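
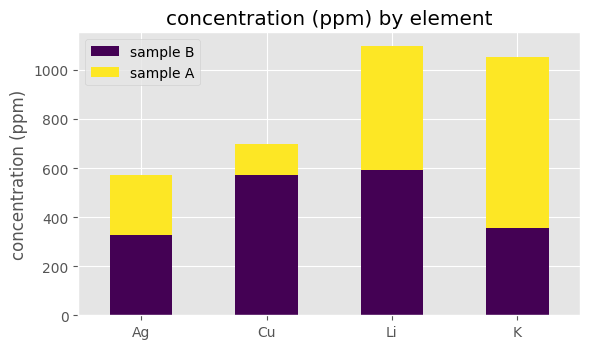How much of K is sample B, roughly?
sample B top ≈ 400, bottom ≈ 0; segment ≈ 400.

≈ 400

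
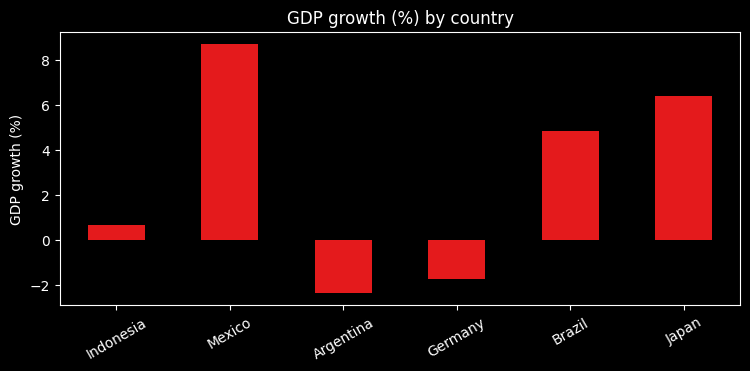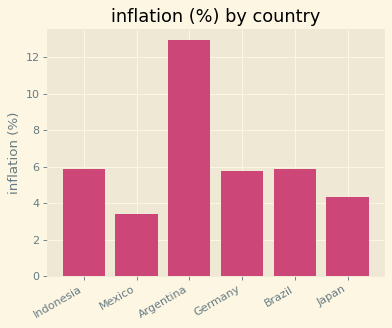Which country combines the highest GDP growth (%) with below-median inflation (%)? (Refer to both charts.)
Mexico

Chart 2 median inflation (%) ≈ 6; below-median countries: Mexico, Germany, Japan. Among those, Mexico has the highest GDP growth (%) (≈ 9).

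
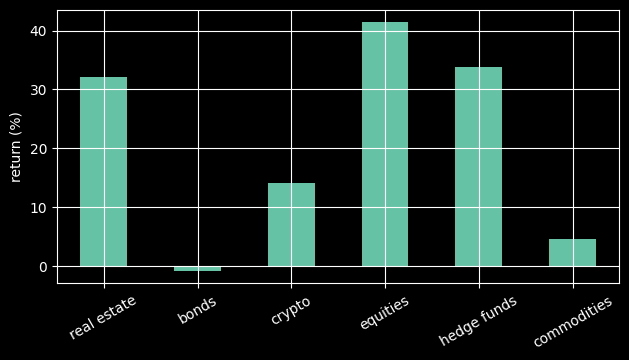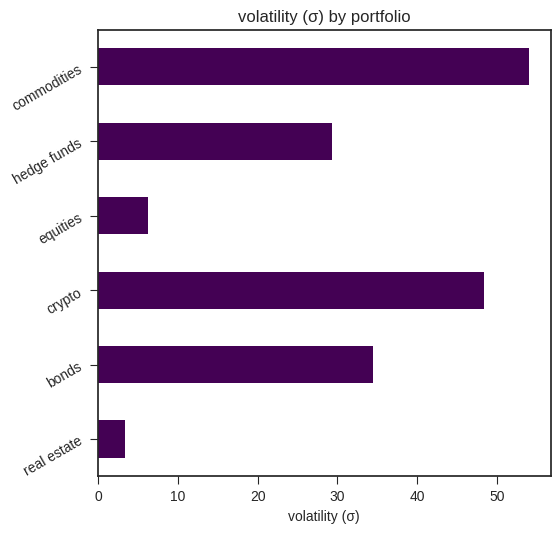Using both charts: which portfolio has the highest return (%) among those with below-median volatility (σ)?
equities

Chart 2 median volatility (σ) ≈ 30; below-median portfolios: real estate, equities, hedge funds. Among those, equities has the highest return (%) (≈ 40).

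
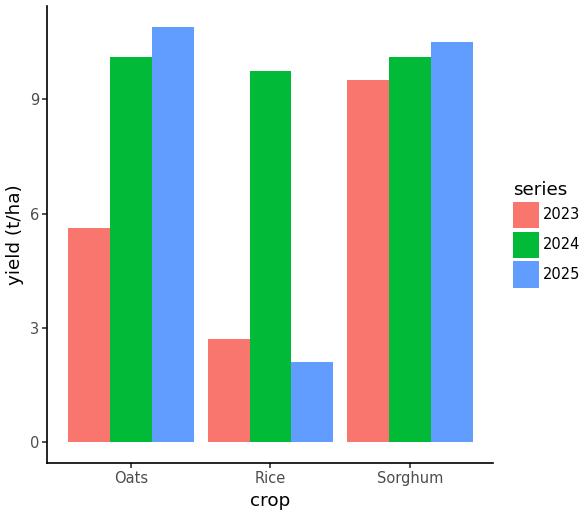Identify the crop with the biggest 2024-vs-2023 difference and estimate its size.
Rice: 2024 ≈ 10, 2023 ≈ 3 → gap ≈ 7. Next-largest (Oats) is only ≈ 4.

Rice, ≈ 7 t/ha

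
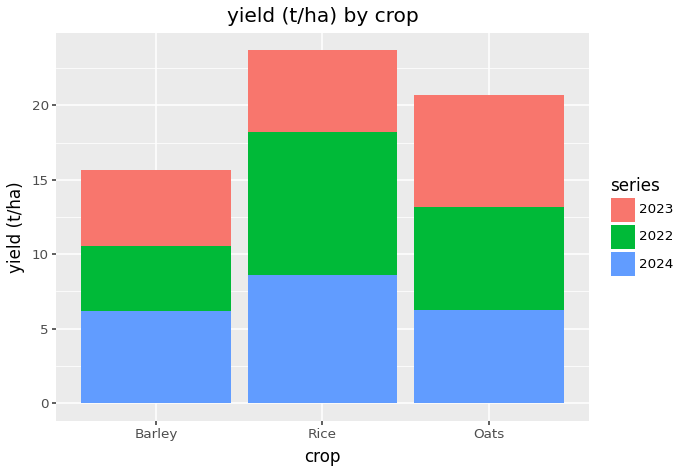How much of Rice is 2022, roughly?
≈ 10

2022 top ≈ 18, bottom ≈ 8; segment ≈ 10.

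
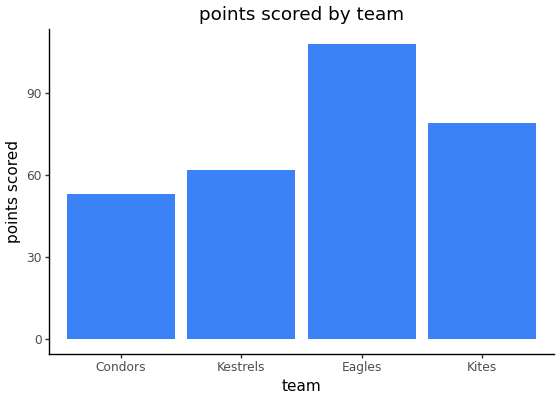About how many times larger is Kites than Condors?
≈ 1.6×

Kites ≈ 80, Condors ≈ 50; 80/50 ≈ 1.6.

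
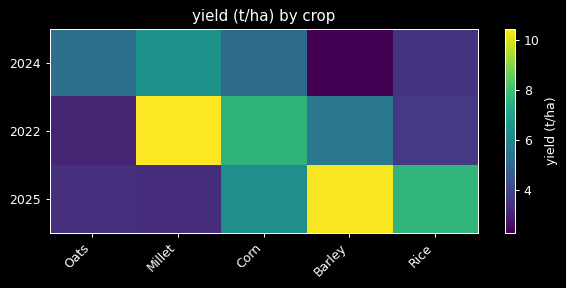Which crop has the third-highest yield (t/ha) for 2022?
Top 4 for 2022: Millet ≈ 10, Corn ≈ 8, Barley ≈ 6, Rice ≈ 4.

Barley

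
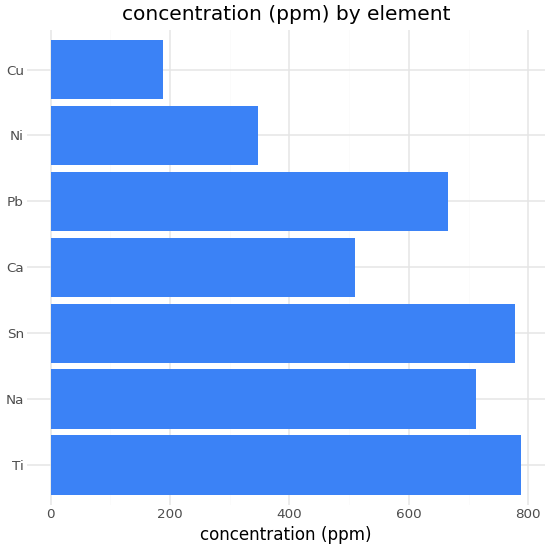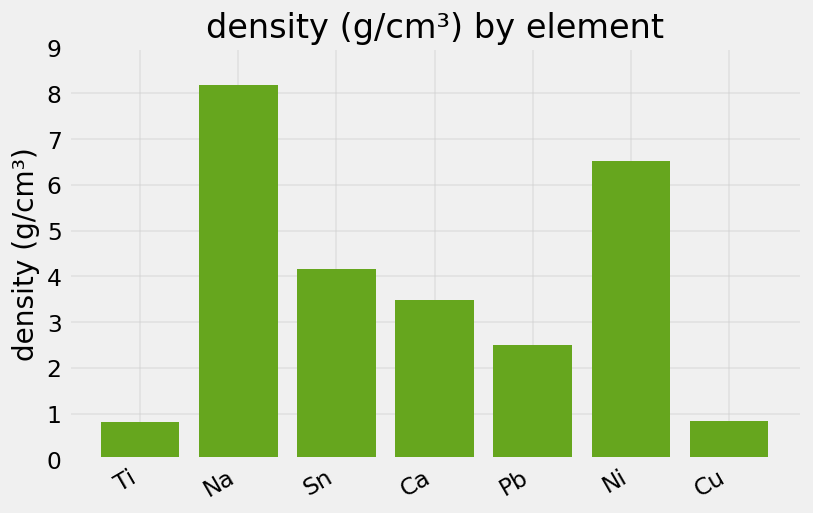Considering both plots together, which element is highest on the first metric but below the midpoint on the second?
Chart 2 median density (g/cm³) ≈ 3; below-median elements: Ti, Pb, Cu. Among those, Ti has the highest concentration (ppm) (≈ 800).

Ti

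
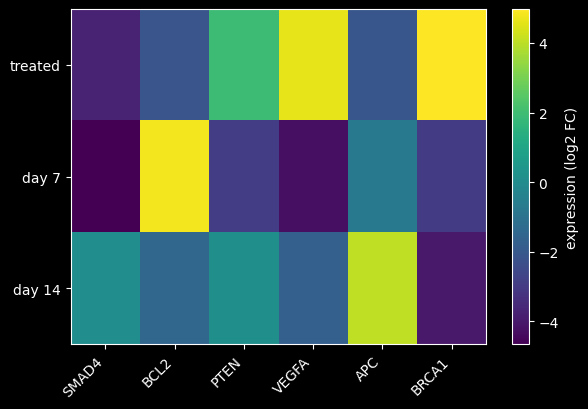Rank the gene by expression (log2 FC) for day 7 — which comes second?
Top 3 for day 7: BCL2 ≈ 5, APC ≈ -1, PTEN ≈ -3.

APC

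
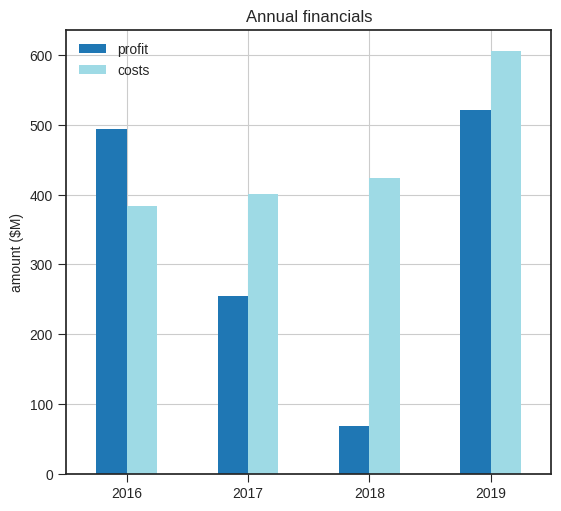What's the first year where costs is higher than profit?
2017

2016: costs ≈ 400 vs profit ≈ 500 (not yet); 2017: costs ≈ 400 vs profit ≈ 300 (first crossover).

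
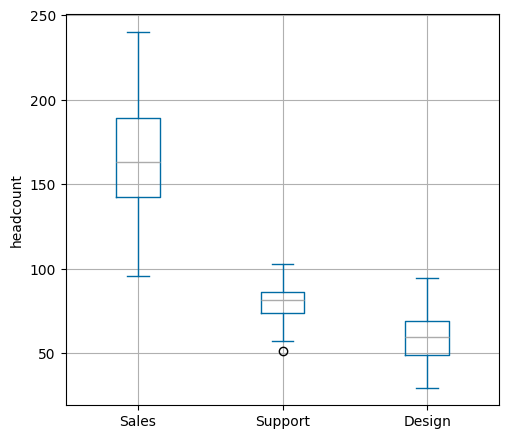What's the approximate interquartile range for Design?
Q3 ≈ 70, Q1 ≈ 50; IQR ≈ 20.

≈ 20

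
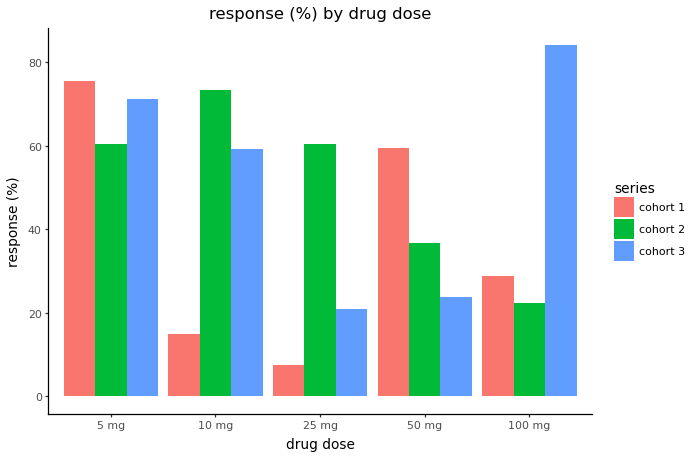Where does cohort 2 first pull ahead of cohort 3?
5 mg: cohort 2 ≈ 60 vs cohort 3 ≈ 70 (not yet); 10 mg: cohort 2 ≈ 70 vs cohort 3 ≈ 60 (first crossover).

10 mg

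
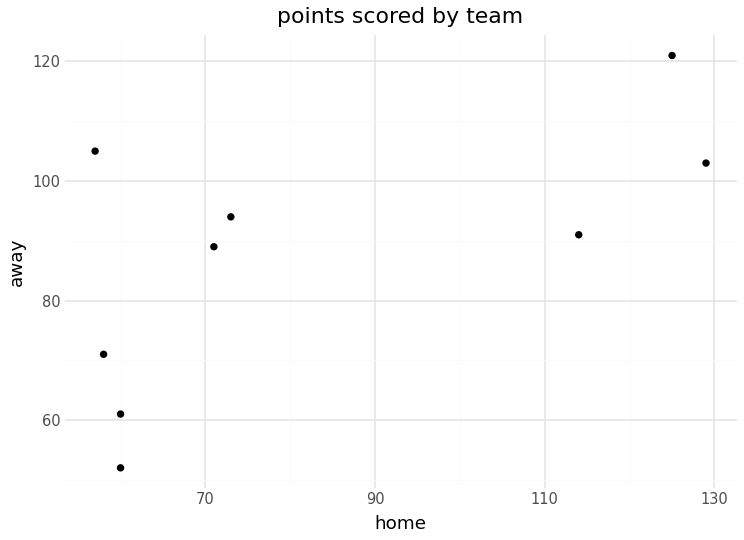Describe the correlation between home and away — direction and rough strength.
Points are positively correlated; moderate (|r| ≈ 0.6).

positive, moderate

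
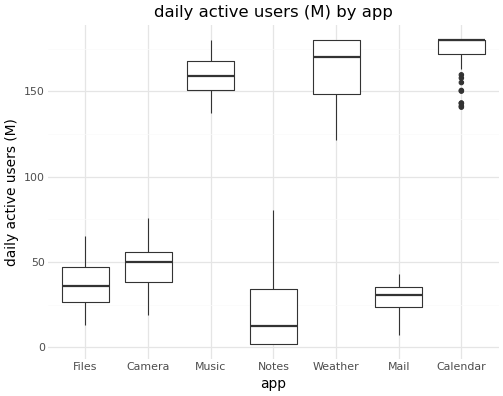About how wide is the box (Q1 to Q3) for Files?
≈ 20

Q3 ≈ 40, Q1 ≈ 20; IQR ≈ 20.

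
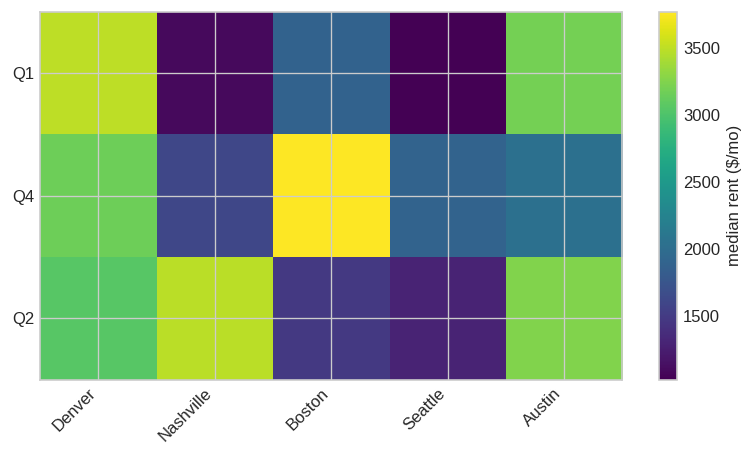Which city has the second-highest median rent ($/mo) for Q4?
Denver

Top 3 for Q4: Boston ≈ 4000, Denver ≈ 3000, Austin ≈ 2000.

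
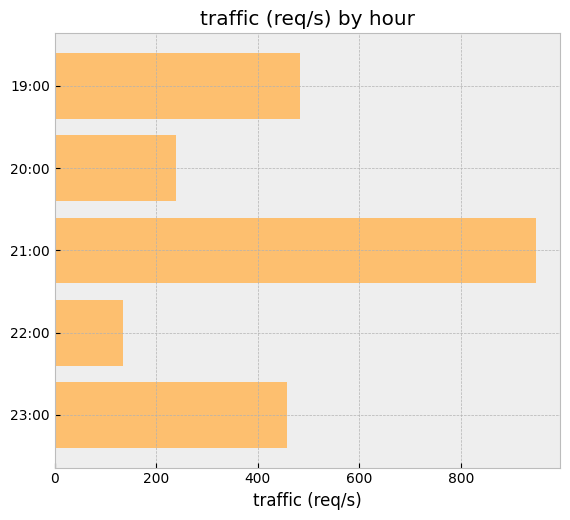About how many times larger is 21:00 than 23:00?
21:00 ≈ 900, 23:00 ≈ 500; 900/500 ≈ 1.8.

≈ 1.8×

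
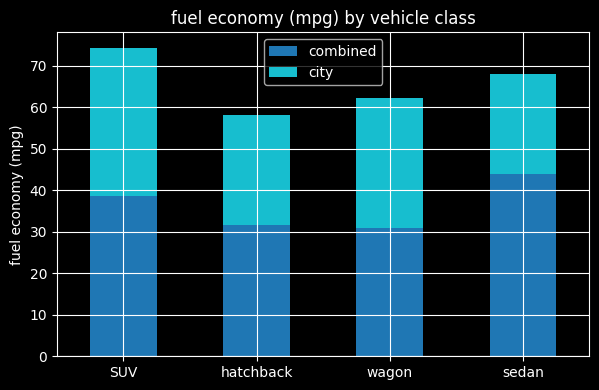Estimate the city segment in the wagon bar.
≈ 30

city top ≈ 60, bottom ≈ 30; segment ≈ 30.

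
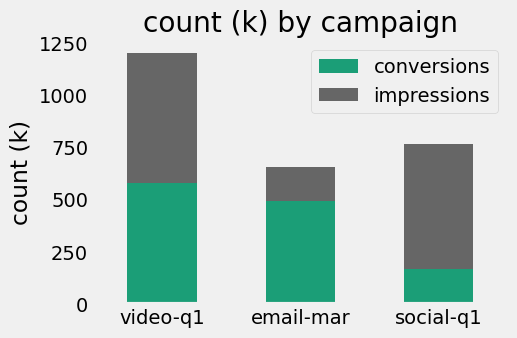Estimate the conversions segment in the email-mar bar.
conversions top ≈ 400, bottom ≈ 0; segment ≈ 400.

≈ 400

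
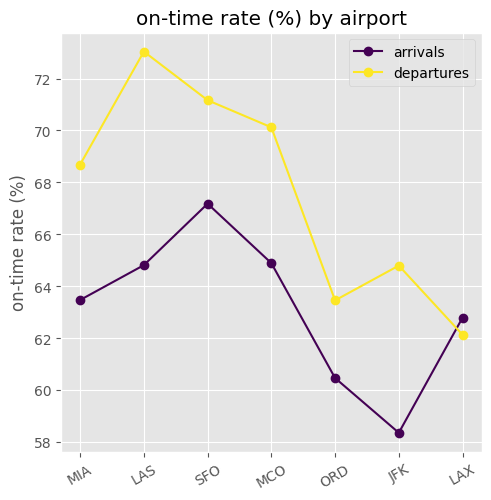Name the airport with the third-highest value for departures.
Top 4 for departures: LAS ≈ 74, SFO ≈ 72, MCO ≈ 70, MIA ≈ 68.

MCO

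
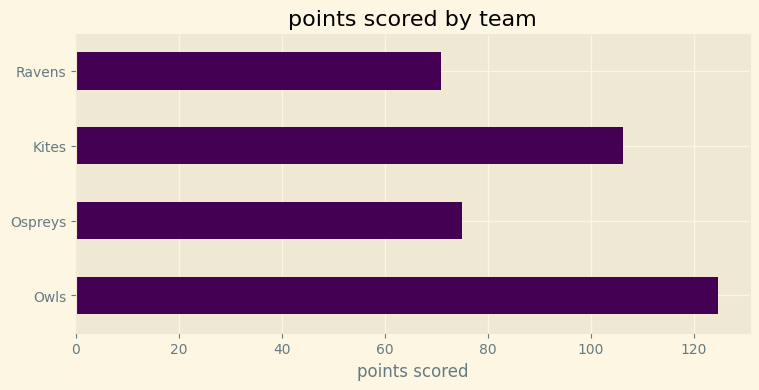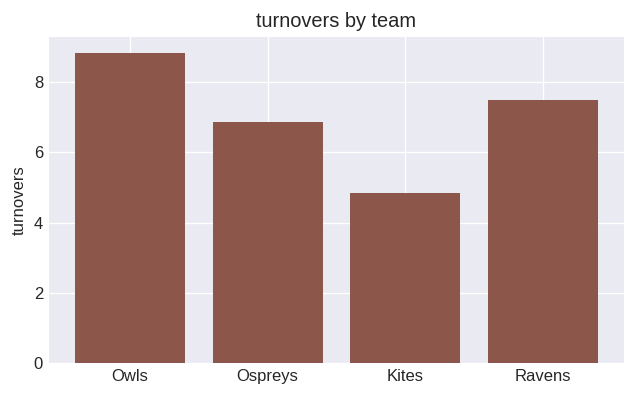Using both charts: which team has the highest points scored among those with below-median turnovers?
Kites

Chart 2 median turnovers ≈ 7; below-median teams: Ospreys, Kites. Among those, Kites has the highest points scored (≈ 100).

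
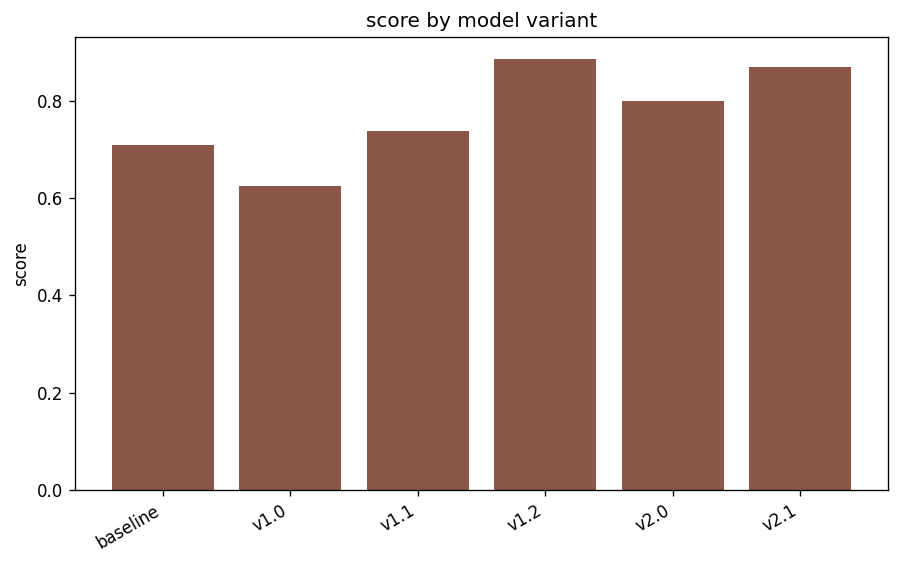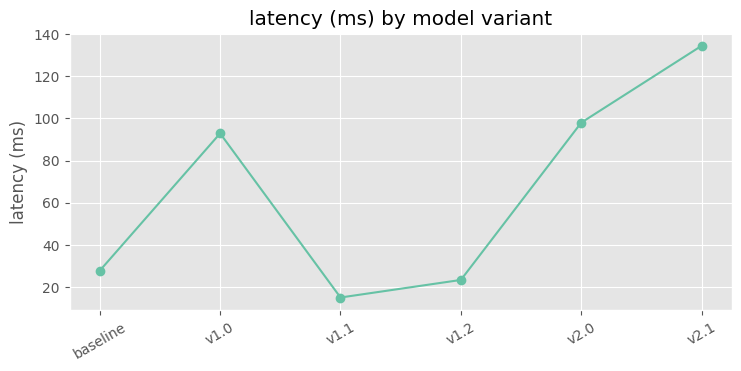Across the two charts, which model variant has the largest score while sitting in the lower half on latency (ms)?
v1.2

Chart 2 median latency (ms) ≈ 60; below-median model variants: baseline, v1.1, v1.2. Among those, v1.2 has the highest score (≈ 0.9).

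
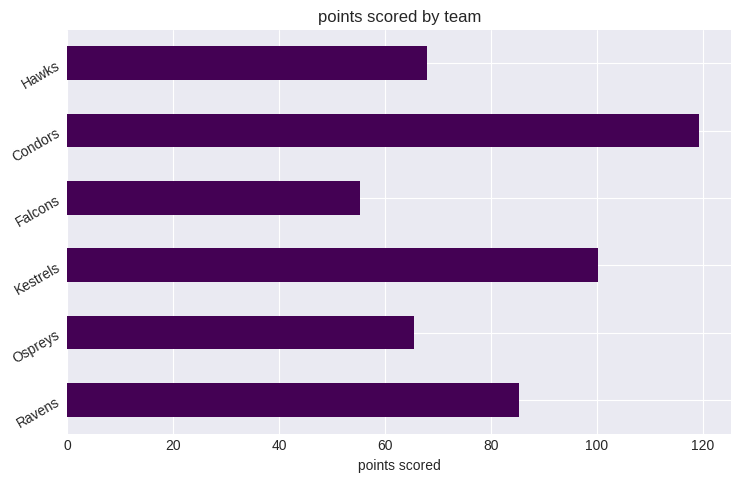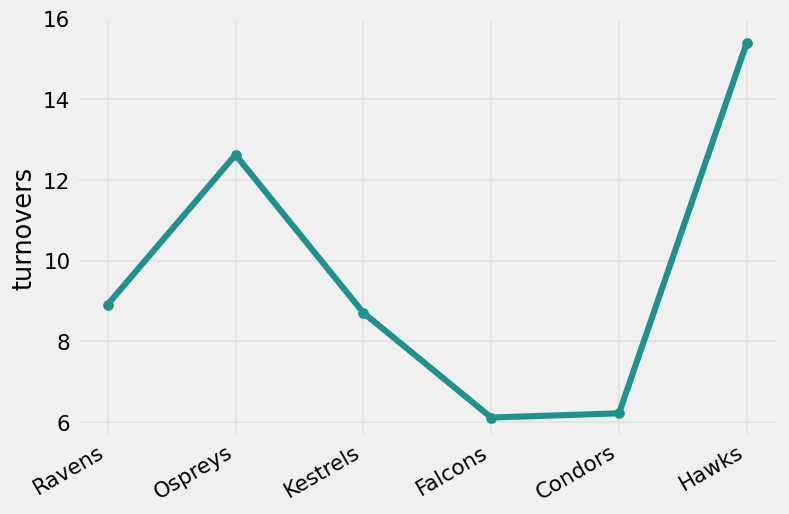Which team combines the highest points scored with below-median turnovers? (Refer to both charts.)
Condors

Chart 2 median turnovers ≈ 8; below-median teams: Kestrels, Falcons, Condors. Among those, Condors has the highest points scored (≈ 120).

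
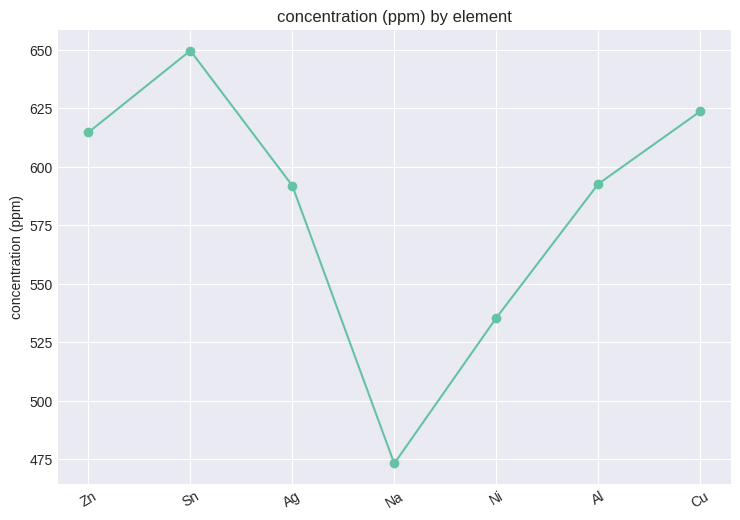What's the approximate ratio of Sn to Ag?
Sn ≈ 640, Ag ≈ 600; 640/600 ≈ 1.07.

≈ 1.07×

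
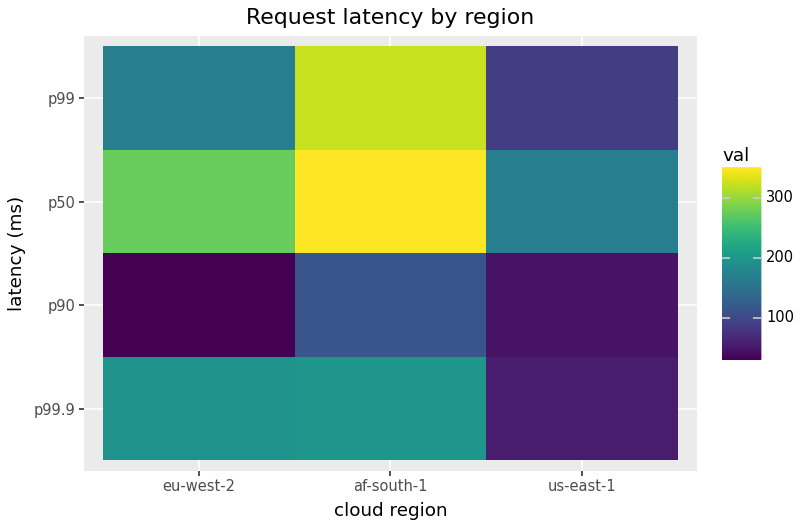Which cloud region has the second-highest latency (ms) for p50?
Top 3 for p50: af-south-1 ≈ 350, eu-west-2 ≈ 300, us-east-1 ≈ 150.

eu-west-2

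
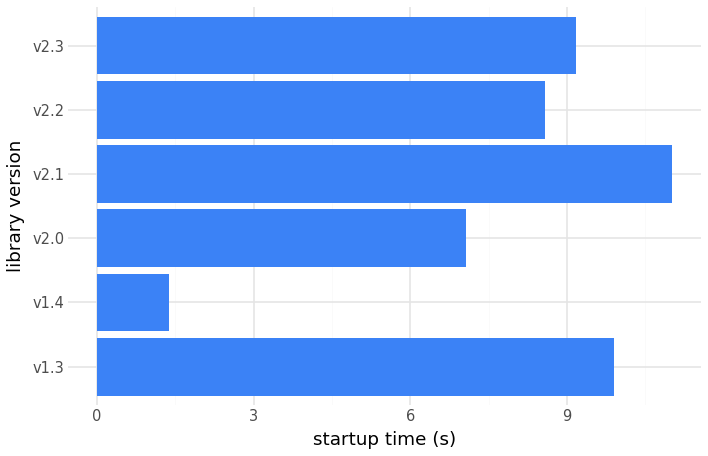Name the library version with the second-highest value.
v1.3

Top 3: v2.1 ≈ 11, v1.3 ≈ 10, v2.3 ≈ 9.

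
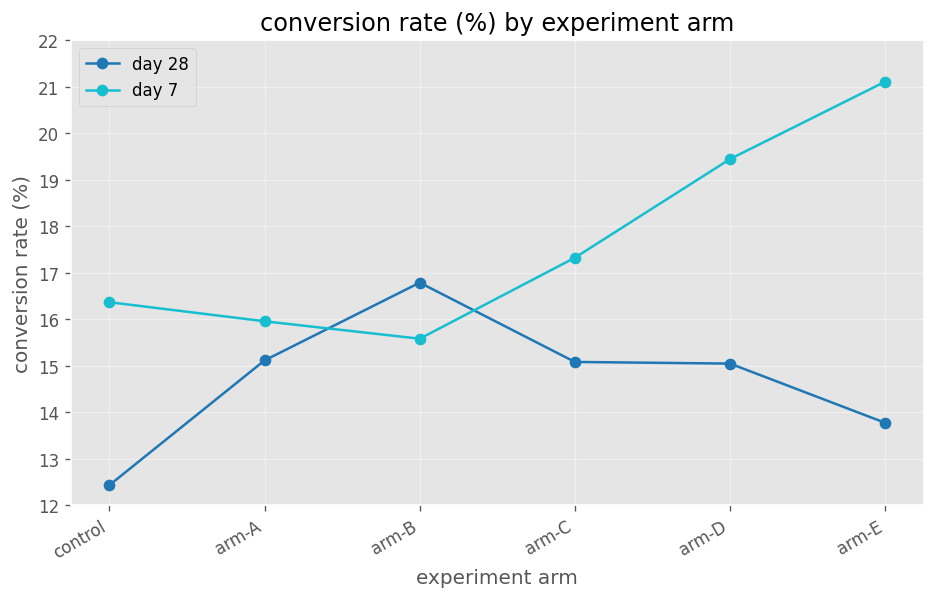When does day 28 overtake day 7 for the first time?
arm-A: day 28 ≈ 15 vs day 7 ≈ 16 (not yet); arm-B: day 28 ≈ 17 vs day 7 ≈ 16 (first crossover).

arm-B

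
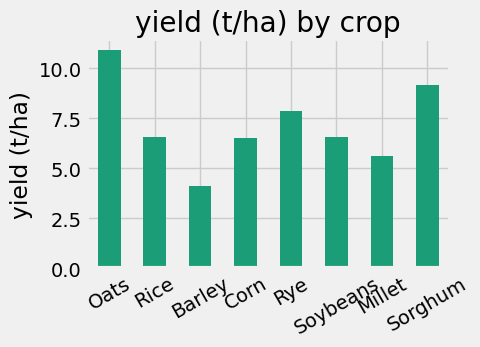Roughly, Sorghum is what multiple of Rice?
≈ 1.29×

Sorghum ≈ 9, Rice ≈ 7; 9/7 ≈ 1.29.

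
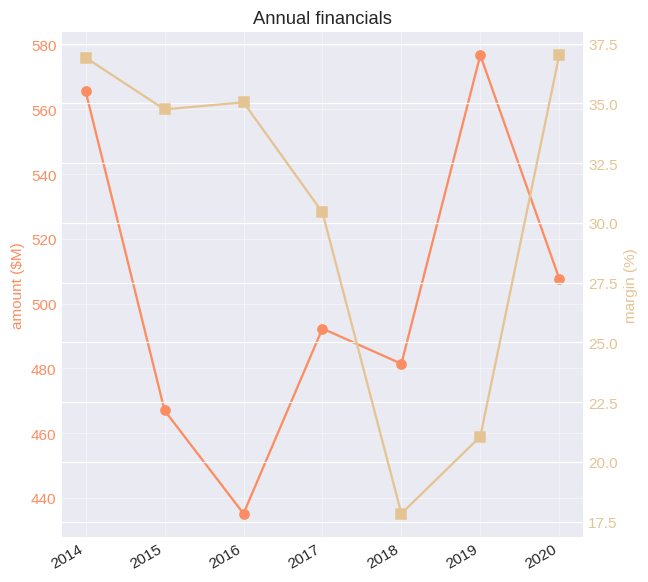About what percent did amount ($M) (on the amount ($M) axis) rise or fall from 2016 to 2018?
≈ +9.1%

2016 ≈ 440, 2018 ≈ 480; (480 − 440) / 440 ≈ +9.1%.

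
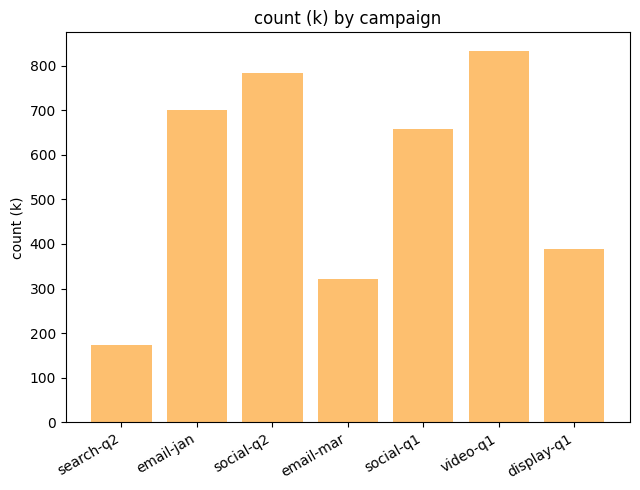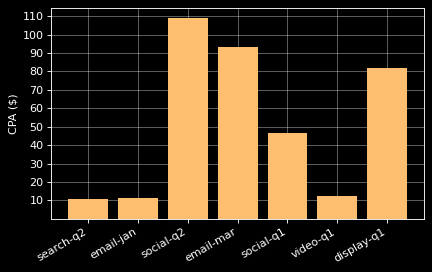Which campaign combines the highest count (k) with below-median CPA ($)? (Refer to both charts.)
video-q1

Chart 2 median CPA ($) ≈ 50; below-median campaigns: search-q2, email-jan, video-q1. Among those, video-q1 has the highest count (k) (≈ 800).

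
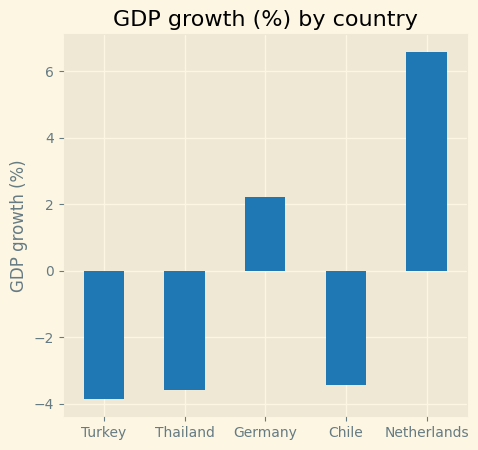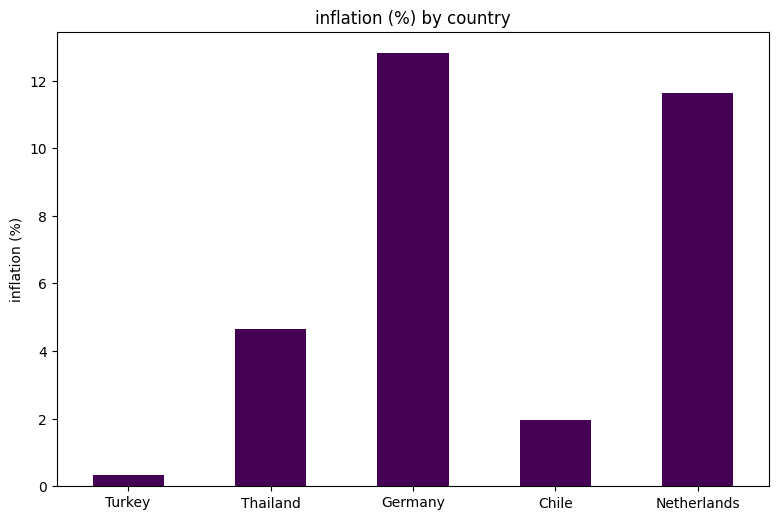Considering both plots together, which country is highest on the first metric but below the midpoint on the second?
Chile

Chart 2 median inflation (%) ≈ 4; below-median countries: Turkey, Chile. Among those, Chile has the highest GDP growth (%) (≈ -3).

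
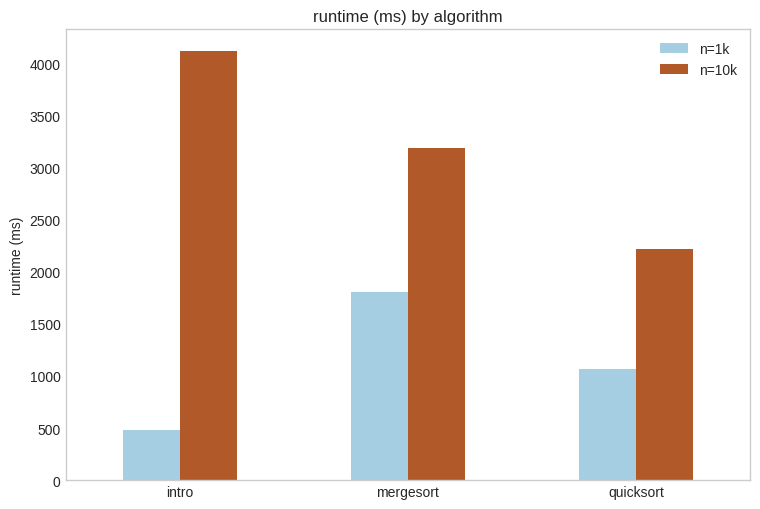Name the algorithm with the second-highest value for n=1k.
Top 3 for n=1k: mergesort ≈ 2000, quicksort ≈ 1000, intro ≈ 500.

quicksort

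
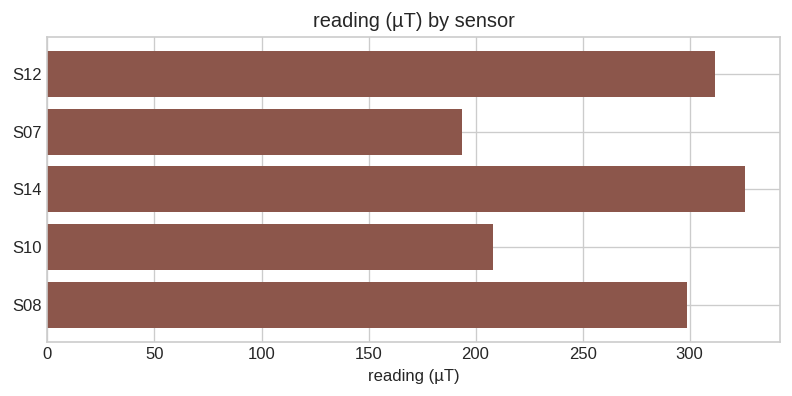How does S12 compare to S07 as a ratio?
S12 ≈ 300, S07 ≈ 200; 300/200 ≈ 1.5.

≈ 1.5×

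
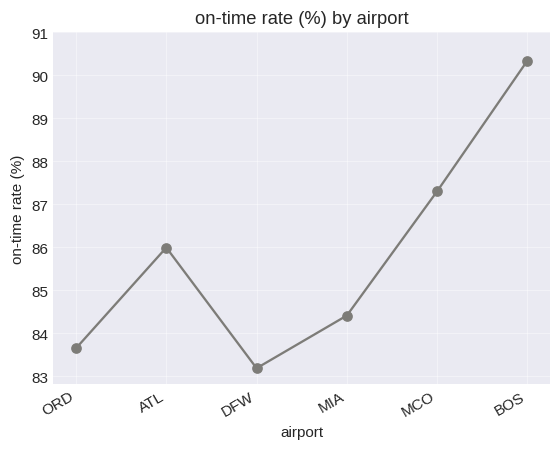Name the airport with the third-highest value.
Top 4: BOS ≈ 90, MCO ≈ 87, ATL ≈ 86, MIA ≈ 84.

ATL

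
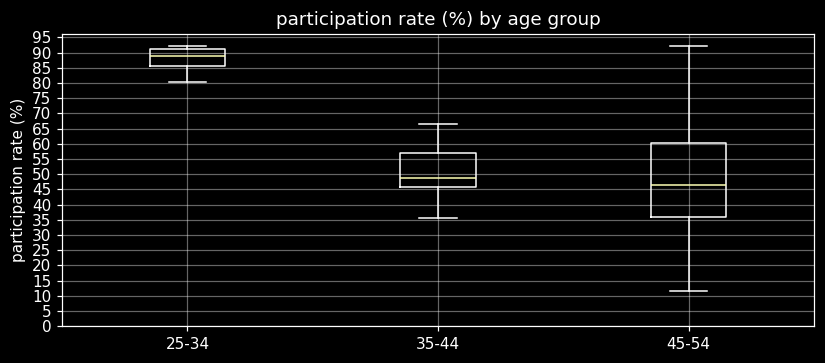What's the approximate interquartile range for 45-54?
Q3 ≈ 60, Q1 ≈ 35; IQR ≈ 25.

≈ 25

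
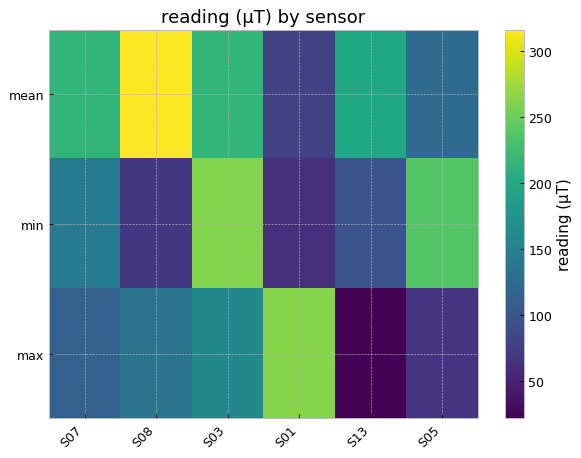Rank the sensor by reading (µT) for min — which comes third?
Top 4 for min: S03 ≈ 250, S05 ≈ 225, S07 ≈ 150, S13 ≈ 100.

S07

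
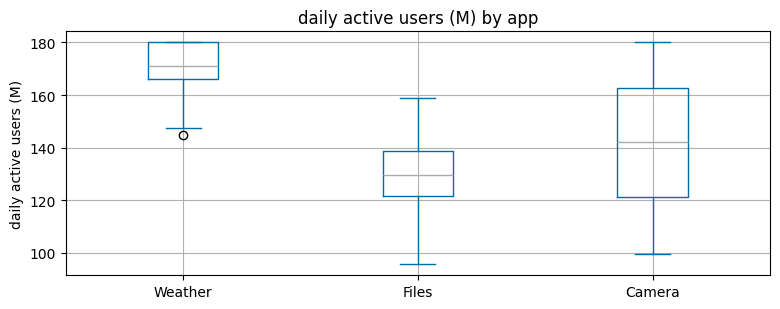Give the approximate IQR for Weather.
Q3 ≈ 180, Q1 ≈ 165; IQR ≈ 15.

≈ 15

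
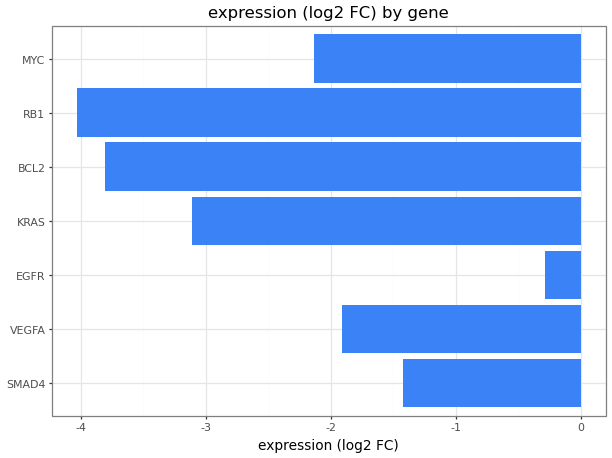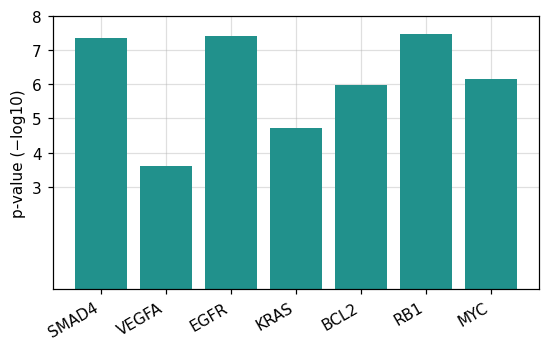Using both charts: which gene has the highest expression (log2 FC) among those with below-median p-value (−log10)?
Chart 2 median p-value (−log10) ≈ 6; below-median genes: VEGFA, KRAS, BCL2. Among those, VEGFA has the highest expression (log2 FC) (≈ -2).

VEGFA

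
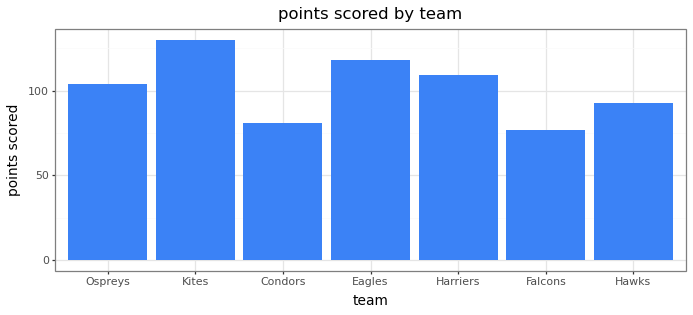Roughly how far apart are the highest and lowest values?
Max Kites ≈ 120, min Falcons ≈ 80; range ≈ 40.

≈ 40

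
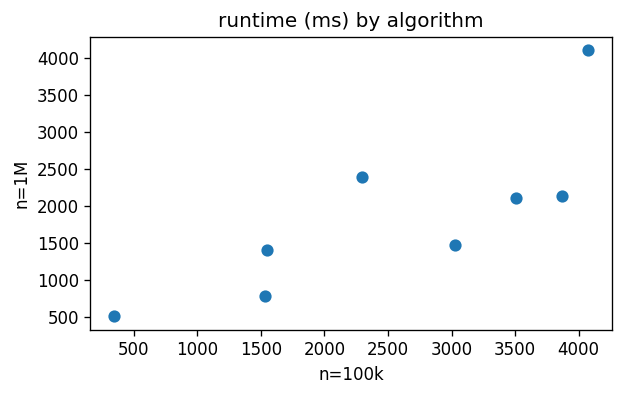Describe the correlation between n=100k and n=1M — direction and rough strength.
Points are positively correlated; strong (|r| ≈ 0.8).

positive, strong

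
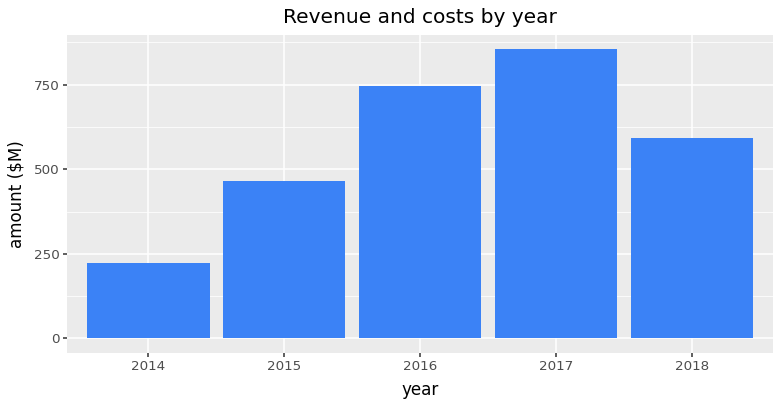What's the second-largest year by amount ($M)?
Top 3: 2017 ≈ 900, 2016 ≈ 700, 2018 ≈ 600.

2016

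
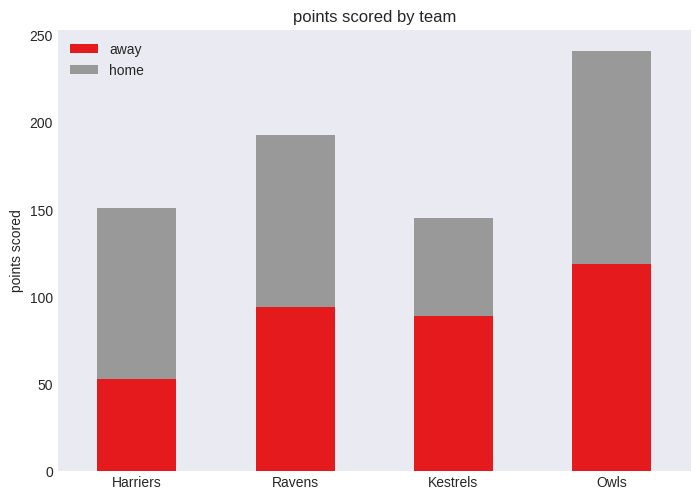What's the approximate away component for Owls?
away top ≈ 125, bottom ≈ 0; segment ≈ 125.

≈ 125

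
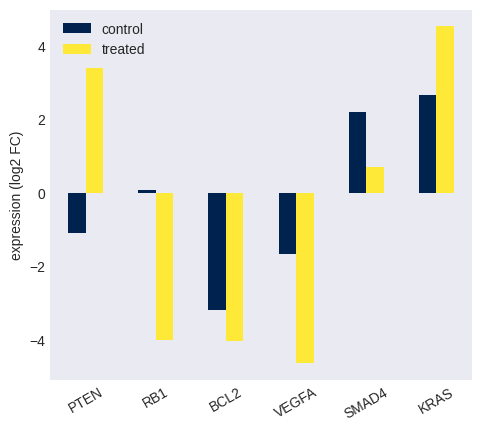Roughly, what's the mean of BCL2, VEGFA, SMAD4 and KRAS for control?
(-3 + -2 + 2 + 3) / 4 ≈ 0.

≈ 0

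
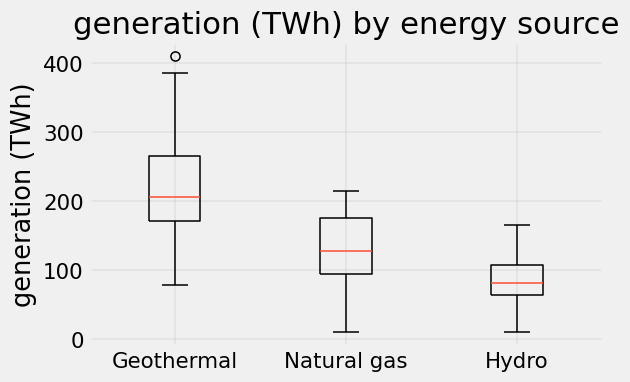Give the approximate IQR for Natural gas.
≈ 90

Q3 ≈ 180, Q1 ≈ 90; IQR ≈ 90.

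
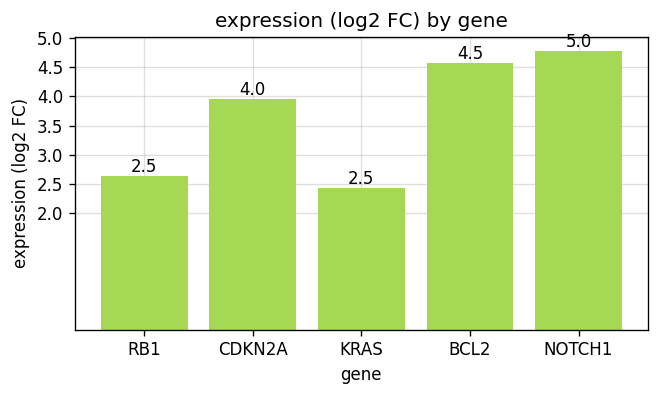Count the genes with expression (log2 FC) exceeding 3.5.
Above 3.5: CDKN2A, BCL2, NOTCH1.

3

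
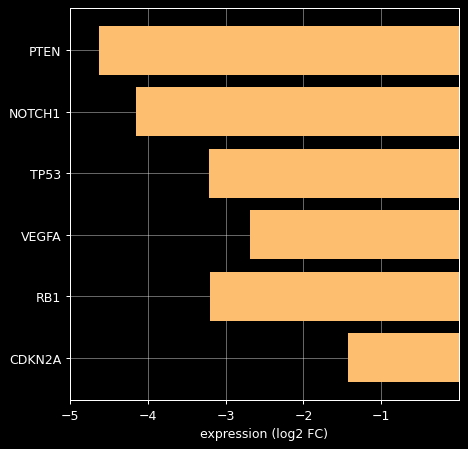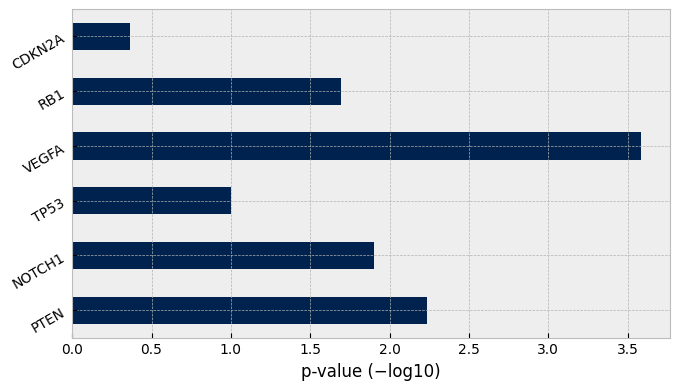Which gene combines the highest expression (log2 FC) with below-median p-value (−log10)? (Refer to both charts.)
CDKN2A

Chart 2 median p-value (−log10) ≈ 2; below-median genes: TP53, RB1, CDKN2A. Among those, CDKN2A has the highest expression (log2 FC) (≈ -1).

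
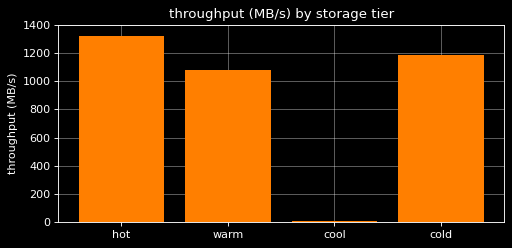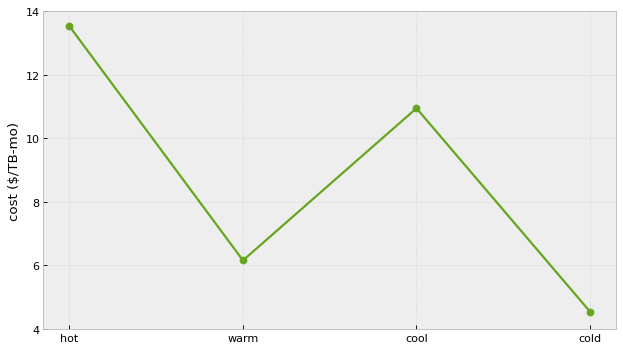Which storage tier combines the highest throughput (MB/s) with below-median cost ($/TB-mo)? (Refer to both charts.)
cold

Chart 2 median cost ($/TB-mo) ≈ 8; below-median storage tiers: warm, cold. Among those, cold has the highest throughput (MB/s) (≈ 1200).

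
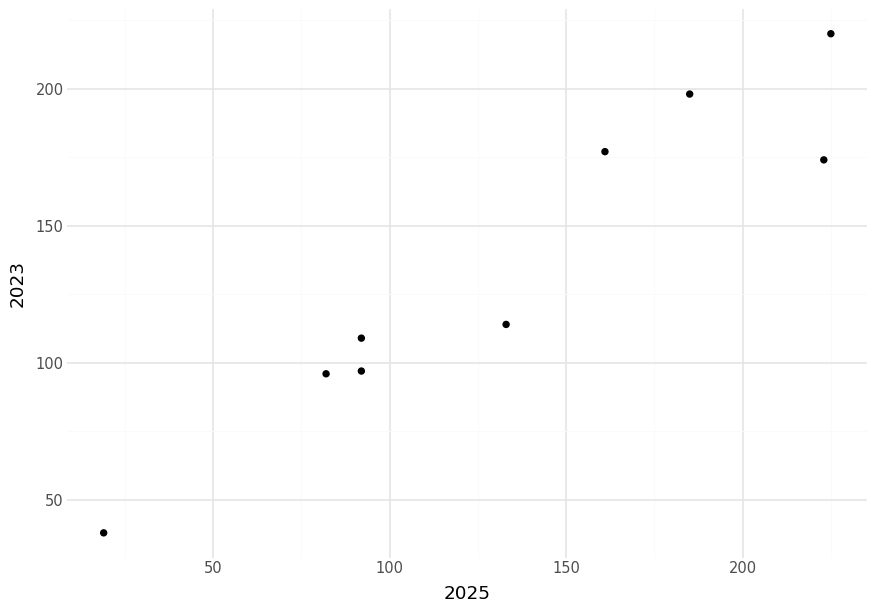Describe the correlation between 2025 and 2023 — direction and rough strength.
positive, strong

Points are positively correlated; strong (|r| ≈ 1.0).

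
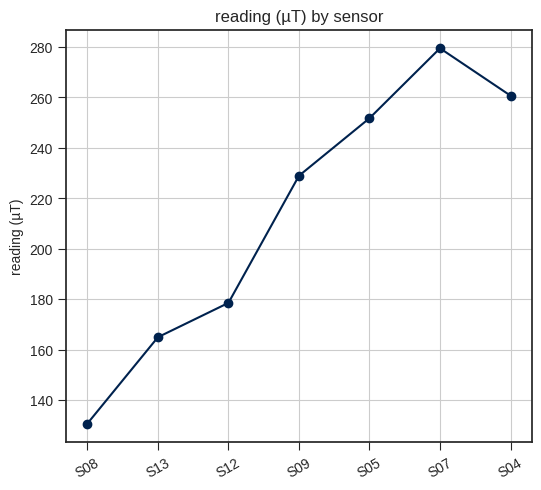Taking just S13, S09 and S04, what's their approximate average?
≈ 213

(160 + 220 + 260) / 3 ≈ 213.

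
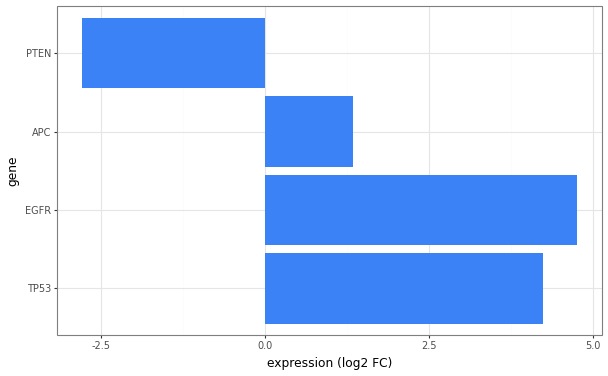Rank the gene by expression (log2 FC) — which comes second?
Top 3: EGFR ≈ 5, TP53 ≈ 4, APC ≈ 1.

TP53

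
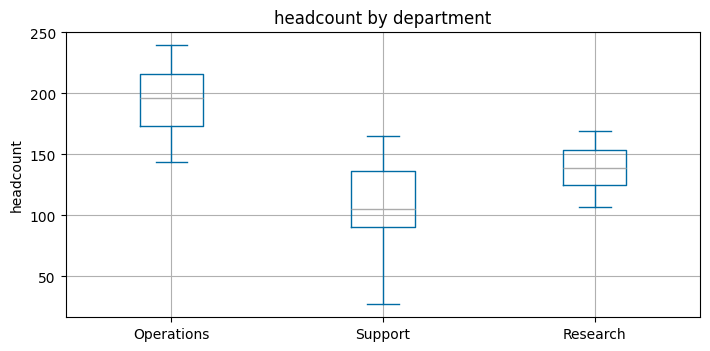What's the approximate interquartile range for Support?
Q3 ≈ 140, Q1 ≈ 90; IQR ≈ 50.

≈ 50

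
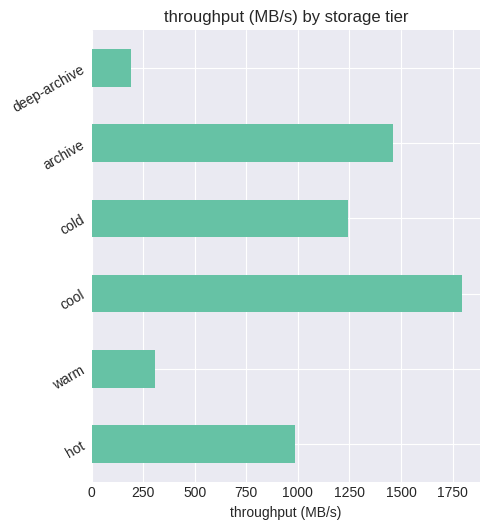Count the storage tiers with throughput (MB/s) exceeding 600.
4

Above 600: hot, cool, cold, archive.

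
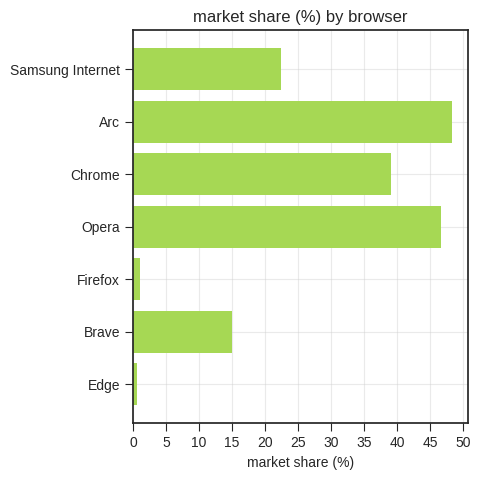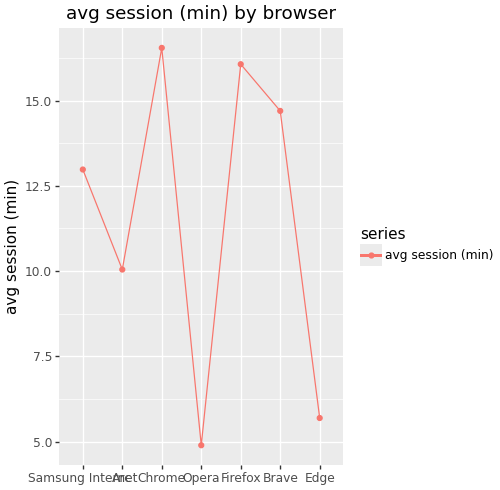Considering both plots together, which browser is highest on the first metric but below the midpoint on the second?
Arc

Chart 2 median avg session (min) ≈ 12; below-median browsers: Arc, Opera, Edge. Among those, Arc has the highest market share (%) (≈ 50).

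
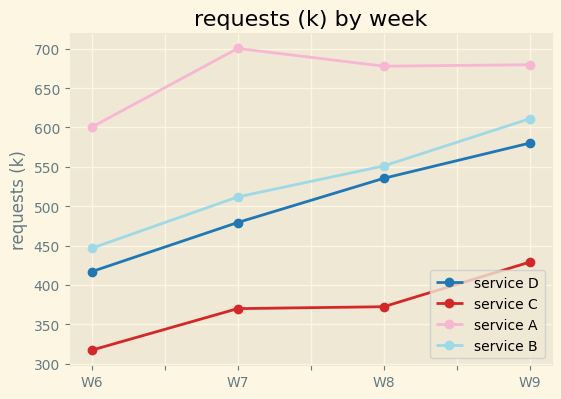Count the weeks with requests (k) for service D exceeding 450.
3

Above 450: W7, W8, W9.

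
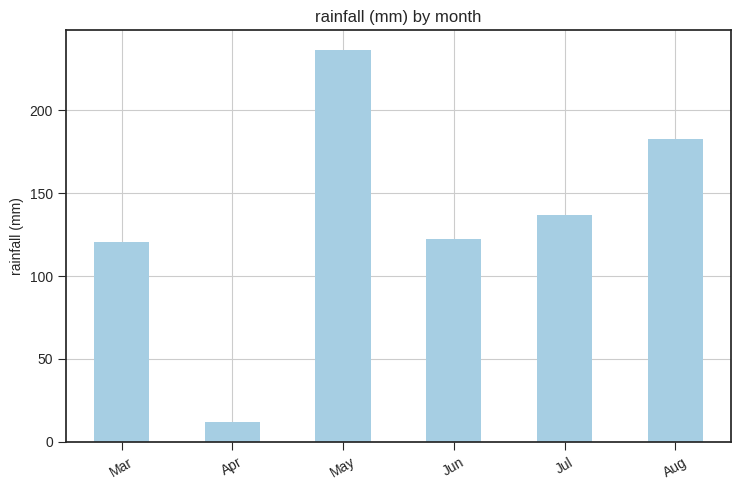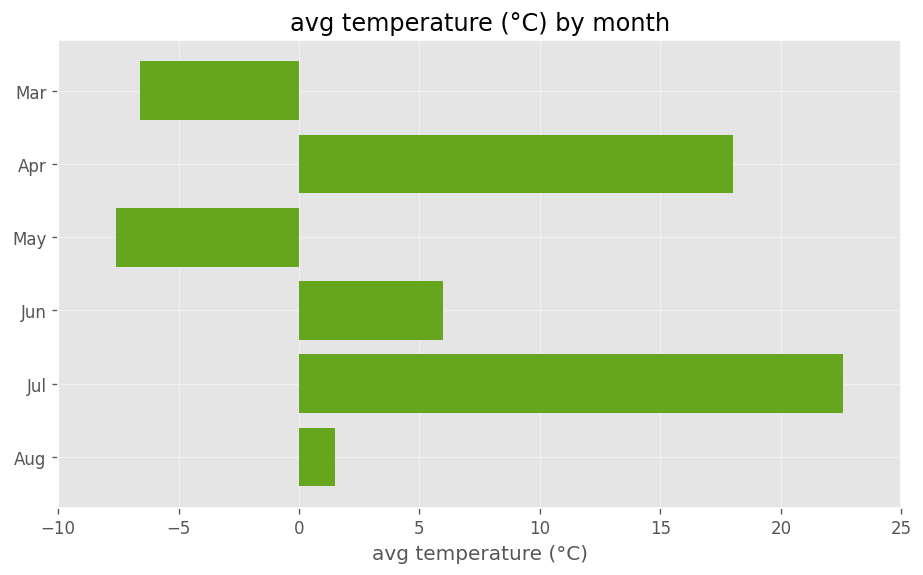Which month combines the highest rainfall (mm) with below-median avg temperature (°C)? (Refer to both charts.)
Chart 2 median avg temperature (°C) ≈ 5; below-median months: Mar, May, Aug. Among those, May has the highest rainfall (mm) (≈ 225).

May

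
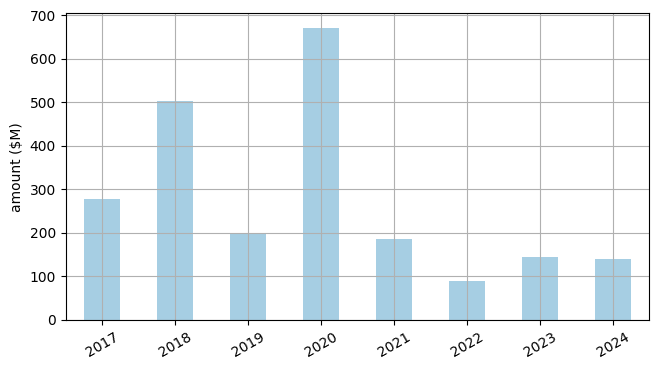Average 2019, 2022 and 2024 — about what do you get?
≈ 133

(200 + 100 + 100) / 3 ≈ 133.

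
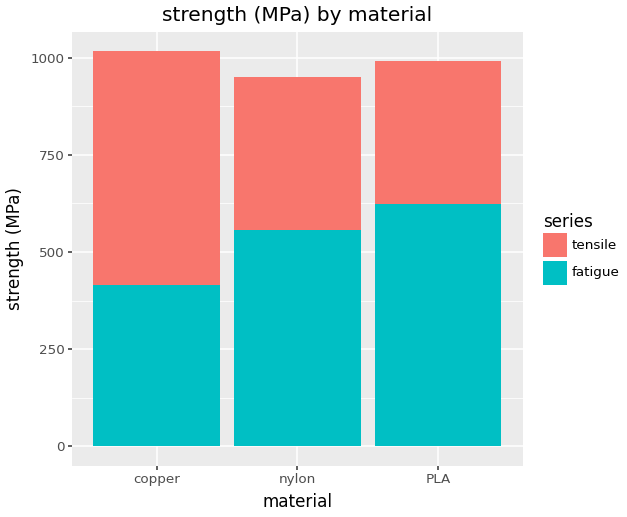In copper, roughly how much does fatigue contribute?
≈ 400

fatigue top ≈ 400, bottom ≈ 0; segment ≈ 400.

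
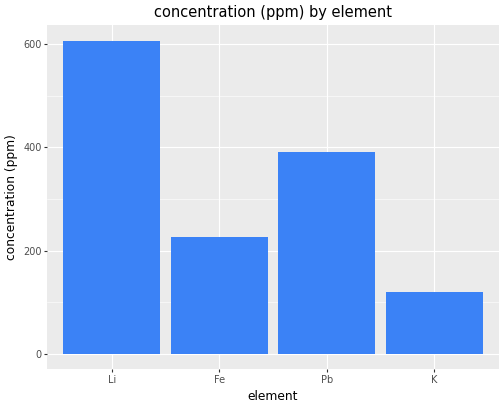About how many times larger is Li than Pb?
≈ 1.5×

Li ≈ 600, Pb ≈ 400; 600/400 ≈ 1.5.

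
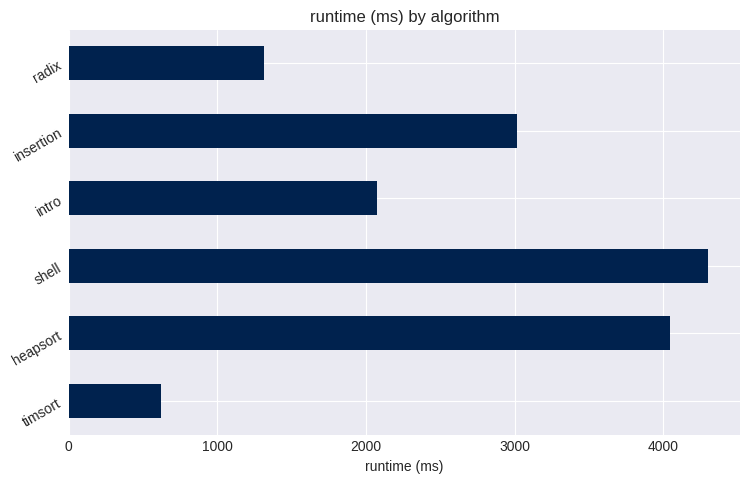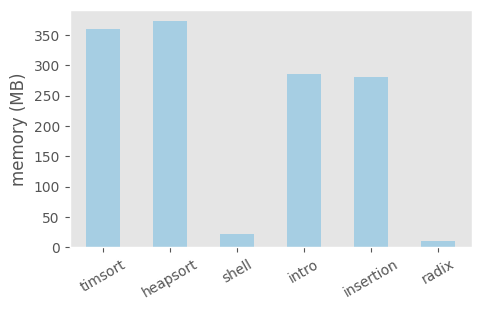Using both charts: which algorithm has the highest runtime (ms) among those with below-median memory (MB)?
shell

Chart 2 median memory (MB) ≈ 300; below-median algorithms: shell, insertion, radix. Among those, shell has the highest runtime (ms) (≈ 4500).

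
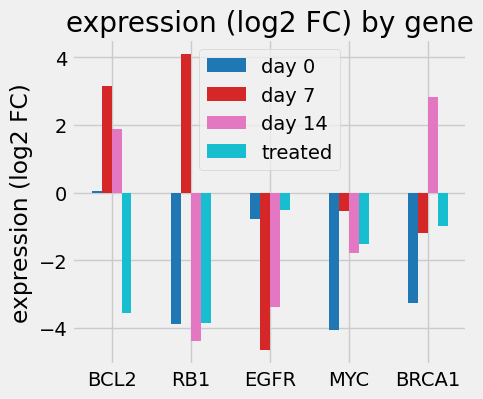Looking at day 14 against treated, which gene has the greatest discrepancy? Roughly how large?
BCL2: day 14 ≈ 2, treated ≈ -4 → gap ≈ 6. Next-largest (BRCA1) is only ≈ 4.

BCL2, ≈ 6 log2 FC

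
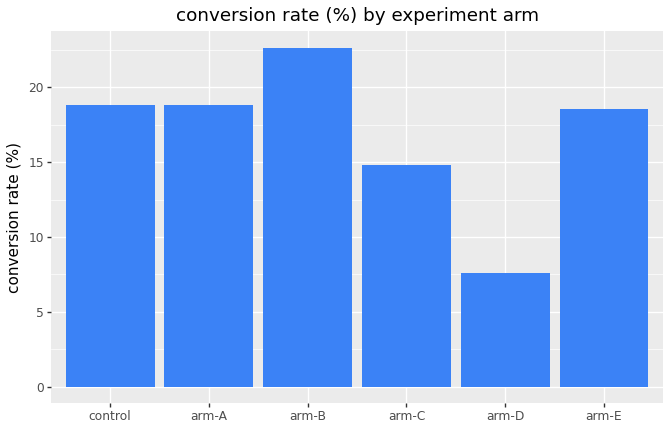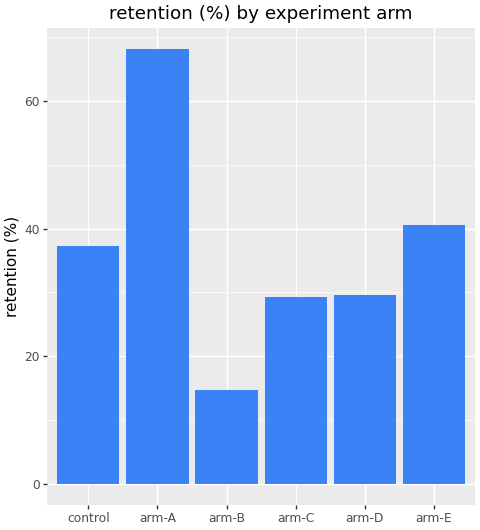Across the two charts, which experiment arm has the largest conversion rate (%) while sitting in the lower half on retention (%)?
Chart 2 median retention (%) ≈ 30; below-median experiment arms: arm-B, arm-C, arm-D. Among those, arm-B has the highest conversion rate (%) (≈ 25).

arm-B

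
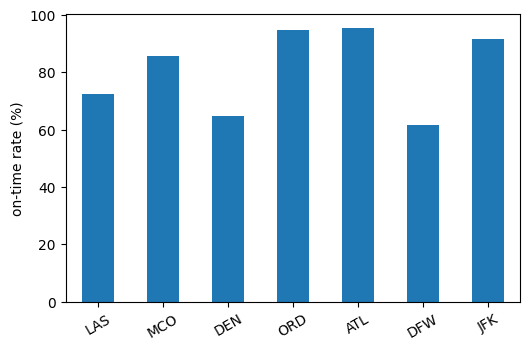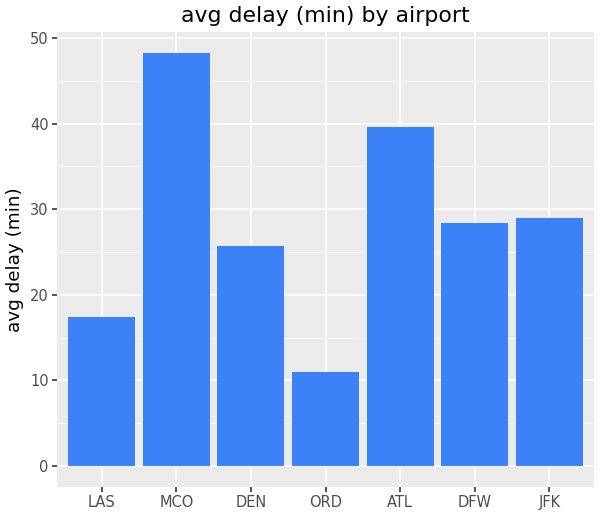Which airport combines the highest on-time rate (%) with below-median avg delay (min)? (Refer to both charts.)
Chart 2 median avg delay (min) ≈ 30; below-median airports: LAS, DEN, ORD. Among those, ORD has the highest on-time rate (%) (≈ 90).

ORD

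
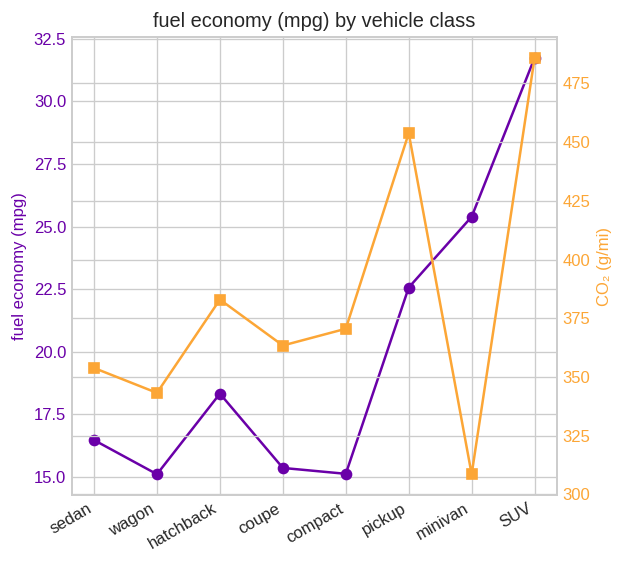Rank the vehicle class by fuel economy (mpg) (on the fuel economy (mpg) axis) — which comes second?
Top 3 (on the fuel economy (mpg) axis): SUV ≈ 32, minivan ≈ 26, pickup ≈ 22.

minivan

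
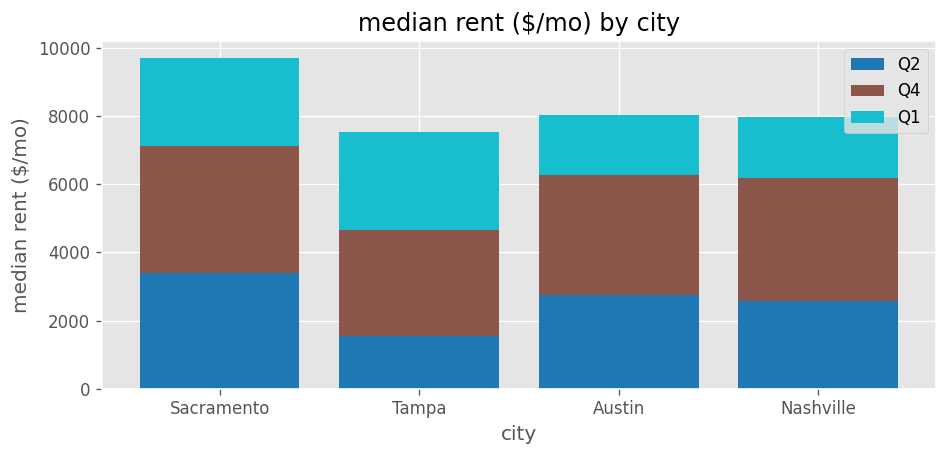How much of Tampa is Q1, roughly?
≈ 3000

Q1 top ≈ 8000, bottom ≈ 5000; segment ≈ 3000.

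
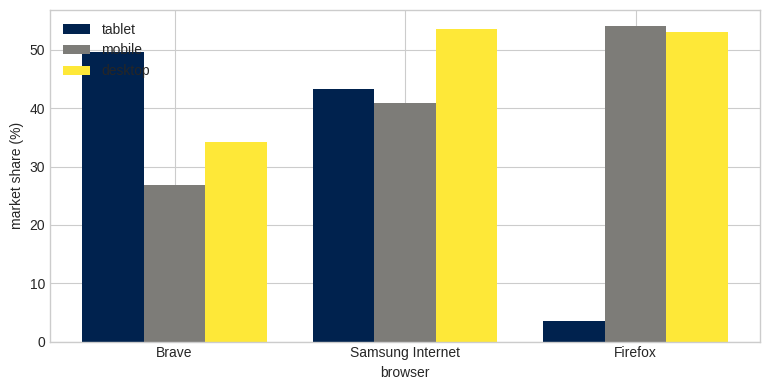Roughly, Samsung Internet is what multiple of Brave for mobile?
≈ 1.6×

Samsung Internet ≈ 40, Brave ≈ 25; 40/25 ≈ 1.6.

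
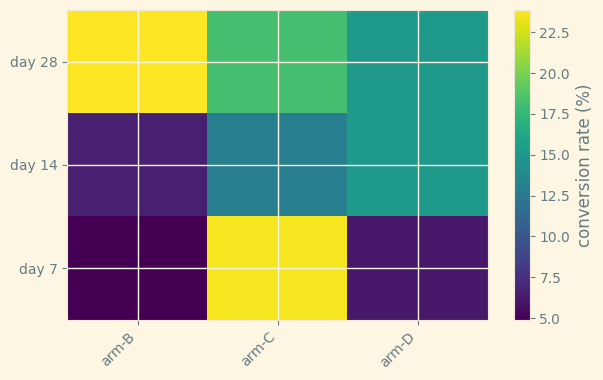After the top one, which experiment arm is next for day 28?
arm-C

Top 3 for day 28: arm-B ≈ 24, arm-C ≈ 18, arm-D ≈ 16.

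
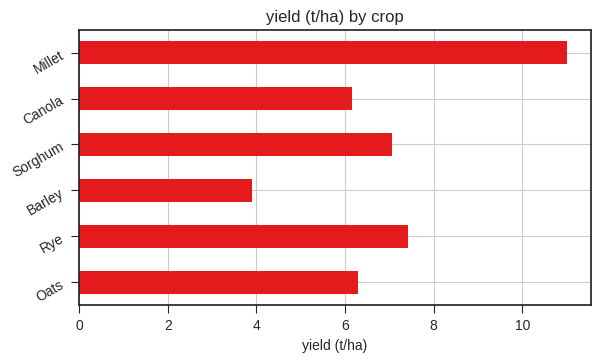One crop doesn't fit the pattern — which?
Millet

Millet ≈ 11; the rest sit between ≈ 4 and ≈ 7.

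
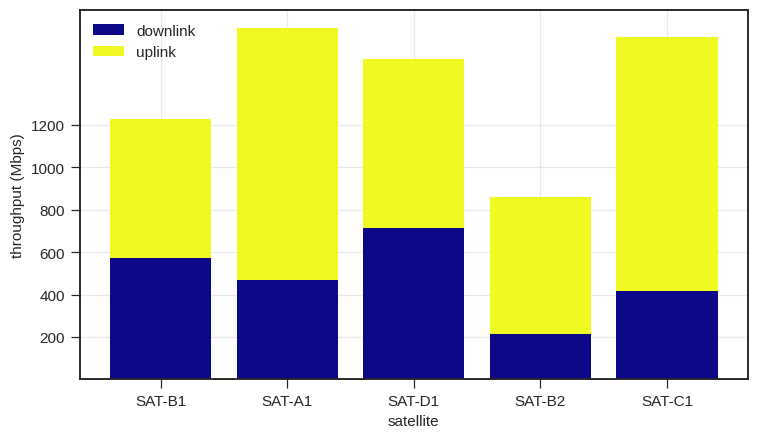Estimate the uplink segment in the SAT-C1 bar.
uplink top ≈ 1600, bottom ≈ 400; segment ≈ 1200.

≈ 1200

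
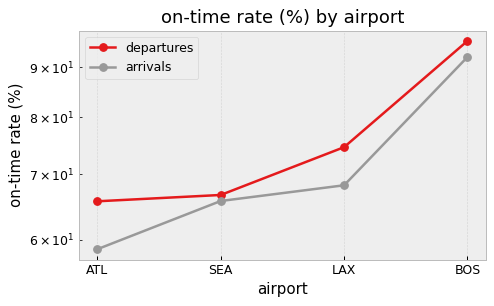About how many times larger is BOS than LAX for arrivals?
BOS ≈ 90, LAX ≈ 70; 90/70 ≈ 1.29.

≈ 1.29×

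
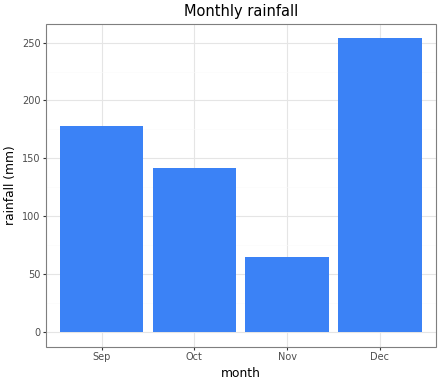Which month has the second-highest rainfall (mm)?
Sep

Top 3: Dec ≈ 250, Sep ≈ 175, Oct ≈ 150.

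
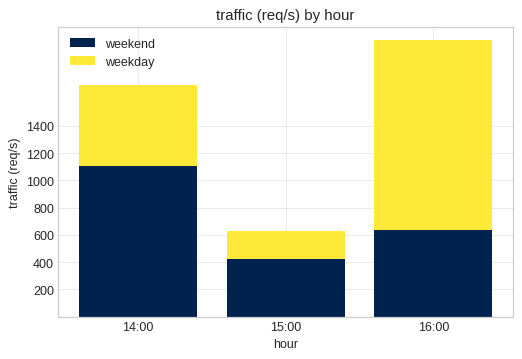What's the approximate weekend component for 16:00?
≈ 600

weekend top ≈ 600, bottom ≈ 0; segment ≈ 600.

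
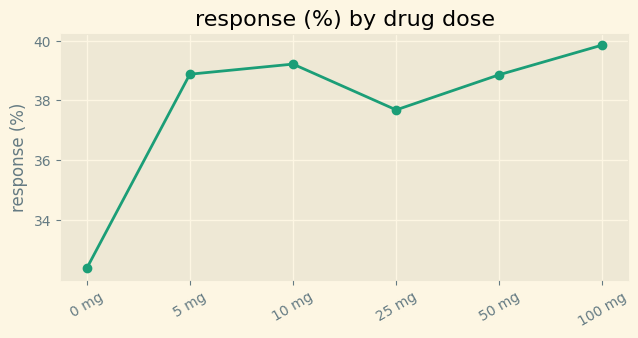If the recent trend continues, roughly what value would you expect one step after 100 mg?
≈ 41

Last three: 38, 39, 40 → slope ≈ 1/step → next ≈ 41.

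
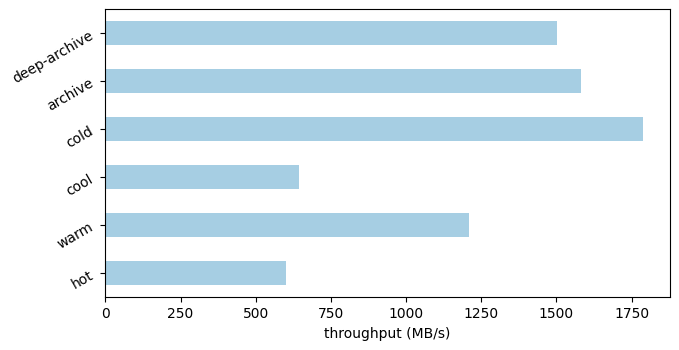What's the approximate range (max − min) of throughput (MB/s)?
Max cold ≈ 1800, min hot ≈ 600; range ≈ 1200.

≈ 1200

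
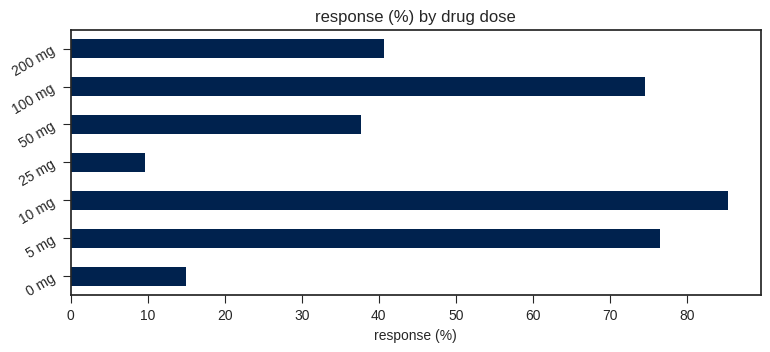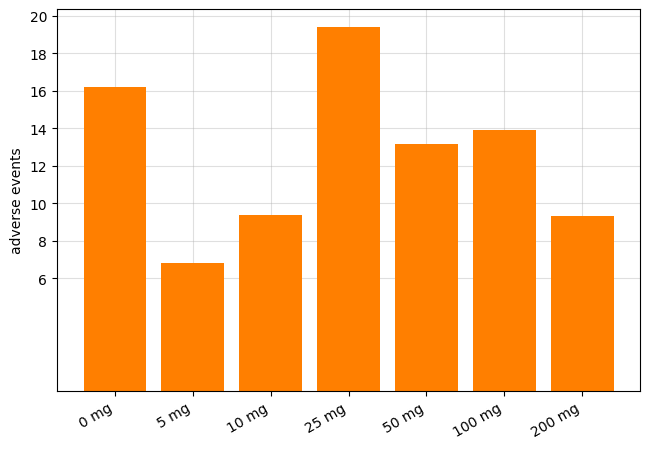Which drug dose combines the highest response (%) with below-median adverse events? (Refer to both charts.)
Chart 2 median adverse events ≈ 14; below-median drug doses: 5 mg, 10 mg, 200 mg. Among those, 10 mg has the highest response (%) (≈ 90).

10 mg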